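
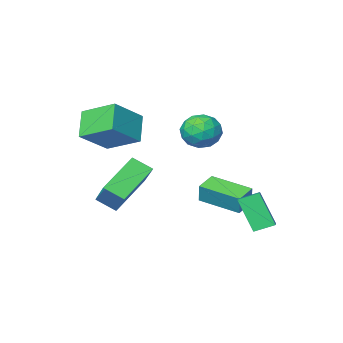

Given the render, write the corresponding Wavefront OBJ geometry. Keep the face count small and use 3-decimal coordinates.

v -0.139 -2.011 -0.868
v -0.003 -1.765 0.06
v -1.071 -0.337 -1.175
v -0.935 -0.091 -0.247
v 0.735 -1.569 -1.113
v 0.871 -1.323 -0.185
v -0.197 0.105 -1.42
v -0.061 0.351 -0.492
v 2.162 -3.626 -0.431
v 2.429 -2.416 0.747
v 3.898 -2.924 -1.546
v 4.165 -1.714 -0.368
v 2.775 -4.286 0.108
v 3.042 -3.076 1.286
v 4.511 -3.584 -1.007
v 4.778 -2.374 0.171
v 3.34 -4.469 2.824
v 2.543 -3.068 3.556
v 3.929 -3.597 1.798
v 3.132 -2.197 2.53
v 4.768 -4.203 3.87
v 3.971 -2.803 4.602
v 5.357 -3.332 2.844
v 4.56 -1.931 3.576
v -0.327 1.048 -2.059
v -0.088 0.185 -0.544
v -1.125 1.431 -1.715
v -0.887 0.567 -0.2
v 0.287 1.953 -1.64
v 0.525 1.089 -0.125
v -0.512 2.335 -1.296
v -0.273 1.472 0.219
v -0.475 -1.838 2.431
v 0.19 -2.051 3.085
v -0.15 -3.149 1.675
v 0.515 -3.362 2.329
v -0.412 -3.379 2.566
v -0.613 -2.569 3.033
v 0.653 -2.631 1.727
v 0.452 -1.821 2.194
v 0.887 -2.541 2.65
v 0.229 -3.003 3.169
v -0.189 -2.197 1.591
v -0.847 -2.659 2.11
v -0.171 -1.829 2.825
v 0.211 -3.371 1.935
v -0.334 -3.381 2.074
v 0.057 -3.506 2.459
v -0.643 -2.134 2.794
v -0.252 -2.259 3.179
v -0.606 -3.04 2.873
v 0.292 -2.941 1.581
v 0.683 -3.066 1.966
v -0.017 -1.694 2.301
v 0.374 -1.819 2.686
v 0.646 -2.16 1.887
v 0.63 -2.243 2.953
v 0.82 -3.013 2.509
v 0.902 -2.584 2.155
v 0.784 -2.108 2.43
v 0.243 -2.514 3.258
v 0.434 -3.285 2.813
v -0.111 -3.295 2.953
v -0.229 -2.819 3.227
v 0.652 -2.803 3.002
v -0.394 -1.915 1.947
v -0.203 -2.686 1.502
v 0.269 -2.381 1.533
v 0.151 -1.905 1.807
v -0.78 -2.187 2.251
v -0.59 -2.957 1.807
v -0.744 -3.092 2.33
v -0.862 -2.616 2.605
v -0.612 -2.397 1.758
f 2 4 1
f 5 2 1
f 1 4 3
f 3 5 1
f 2 8 4
f 6 2 5
f 6 8 2
f 4 8 3
f 7 5 3
f 3 8 7
f 7 6 5
f 8 6 7
f 10 12 9
f 13 10 9
f 9 12 11
f 11 13 9
f 10 16 12
f 14 10 13
f 14 16 10
f 12 16 11
f 15 13 11
f 11 16 15
f 15 14 13
f 16 14 15
f 18 20 17
f 21 18 17
f 17 20 19
f 19 21 17
f 18 24 20
f 22 18 21
f 22 24 18
f 20 24 19
f 23 21 19
f 19 24 23
f 23 22 21
f 24 22 23
f 26 28 25
f 29 26 25
f 25 28 27
f 27 29 25
f 26 32 28
f 30 26 29
f 30 32 26
f 28 32 27
f 31 29 27
f 27 32 31
f 31 30 29
f 32 30 31
f 33 70 49
f 70 44 73
f 49 73 38
f 70 73 49
f 33 49 45
f 49 38 50
f 45 50 34
f 49 50 45
f 33 45 54
f 45 34 55
f 54 55 40
f 45 55 54
f 33 54 66
f 54 40 69
f 66 69 43
f 54 69 66
f 33 66 70
f 66 43 74
f 70 74 44
f 66 74 70
f 34 50 61
f 50 38 64
f 61 64 42
f 50 64 61
f 38 73 51
f 73 44 72
f 51 72 37
f 73 72 51
f 44 74 71
f 74 43 67
f 71 67 35
f 74 67 71
f 43 69 68
f 69 40 56
f 68 56 39
f 69 56 68
f 40 55 60
f 55 34 57
f 60 57 41
f 55 57 60
f 36 62 48
f 62 42 63
f 48 63 37
f 62 63 48
f 36 48 46
f 48 37 47
f 46 47 35
f 48 47 46
f 36 46 53
f 46 35 52
f 53 52 39
f 46 52 53
f 36 53 58
f 53 39 59
f 58 59 41
f 53 59 58
f 36 58 62
f 58 41 65
f 62 65 42
f 58 65 62
f 37 63 51
f 63 42 64
f 51 64 38
f 63 64 51
f 35 47 71
f 47 37 72
f 71 72 44
f 47 72 71
f 39 52 68
f 52 35 67
f 68 67 43
f 52 67 68
f 41 59 60
f 59 39 56
f 60 56 40
f 59 56 60
f 42 65 61
f 65 41 57
f 61 57 34
f 65 57 61



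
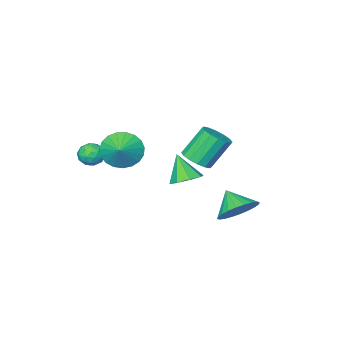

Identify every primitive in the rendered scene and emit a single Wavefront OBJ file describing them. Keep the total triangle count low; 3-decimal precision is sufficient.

v 0.857 -0.716 -0.397
v 1.615 -0.921 -1.063
v 1.483 -0.004 0.097
v 1.408 -0.602 -1.26
v 1.105 -0.303 -1.307
v 0.76 -0.075 -1.198
v 0.431 0.042 -0.949
v 0.175 0.028 -0.606
v 0.038 -0.115 -0.226
v 0.042 -0.362 0.124
v 0.187 -0.67 0.384
v 0.448 -0.986 0.509
v 0.779 -1.255 0.477
v 1.124 -1.431 0.294
v 1.423 -1.484 -0.008
v 1.623 -1.404 -0.378
v 1.691 -1.205 -0.751
v 1.07 -2.925 -1.464
v 1.414 -3.162 -2.032
v 0.166 -3.558 -1.748
v 0.51 -3.795 -2.316
v 0.718 -3.989 -1.672
v 1.277 -3.598 -1.496
v 0.303 -3.122 -2.284
v 0.862 -2.731 -2.108
v 0.94 -3.283 -2.538
v 1.196 -3.819 -2.16
v 0.384 -2.901 -1.62
v 0.64 -3.437 -1.242
v 1.322 -2.988 -1.723
v 0.258 -3.732 -2.057
v 0.381 -3.846 -1.679
v 0.583 -3.985 -2.012
v 1.241 -3.245 -1.408
v 1.443 -3.384 -1.742
v 1.034 -3.87 -1.53
v 0.137 -3.336 -2.038
v 0.339 -3.475 -2.372
v 0.997 -2.735 -1.768
v 1.199 -2.874 -2.101
v 0.546 -2.85 -2.25
v 1.245 -3.198 -2.354
v 0.713 -3.57 -2.522
v 0.592 -3.175 -2.503
v 0.921 -2.945 -2.399
v 1.396 -3.513 -2.132
v 0.864 -3.885 -2.299
v 0.986 -4 -1.921
v 1.315 -3.77 -1.817
v 1.117 -3.585 -2.43
v 0.716 -2.835 -1.481
v 0.184 -3.207 -1.648
v 0.265 -2.95 -1.963
v 0.594 -2.72 -1.859
v 0.867 -3.15 -1.258
v 0.335 -3.522 -1.426
v 0.659 -3.775 -1.381
v 0.988 -3.545 -1.277
v 0.463 -3.135 -1.35
v -3.494 -0.938 -2.569
v -2.804 -1.013 -2.096
v -3.795 -0.717 -0.599
v -4.486 -0.642 -1.071
v -2.827 -0.59 -2.195
v -3.819 -0.294 -0.698
v -3.029 -0.26 -2.394
v -4.021 0.035 -0.897
v -3.356 -0.112 -2.64
v -4.347 0.183 -1.143
v -3.72 -0.186 -2.867
v -4.711 0.11 -1.369
v -4.023 -0.46 -3.013
v -5.015 -0.165 -1.516
v -4.185 -0.863 -3.041
v -5.176 -0.567 -1.544
v -4.161 -1.286 -2.942
v -5.153 -0.99 -1.445
v -3.959 -1.615 -2.743
v -4.951 -1.32 -1.246
v -3.633 -1.763 -2.497
v -4.624 -1.468 -1
v -3.269 -1.69 -2.271
v -4.26 -1.394 -0.773
v -2.965 -1.415 -2.124
v -3.957 -1.12 -0.627
v -2.93 3.017 -3.917
v -1.877 2.869 -4.038
v -2.97 2.023 -3.063
v -1.885 3.142 -3.722
v -2.052 3.395 -3.435
v -2.353 3.59 -3.221
v -2.742 3.699 -3.114
v -3.159 3.703 -3.128
v -3.541 3.603 -3.263
v -3.83 3.414 -3.497
v -3.983 3.164 -3.795
v -3.975 2.892 -4.111
v -3.807 2.639 -4.398
v -3.507 2.443 -4.612
v -3.118 2.335 -4.719
v -2.701 2.33 -4.705
v -2.318 2.43 -4.57
v -2.029 2.62 -4.336
v -1.992 0.324 -2.821
v -1.213 0.073 -2.962
v -2.008 -0.464 -1.499
v -1.237 0.618 -2.637
v -1.703 0.991 -2.42
v -2.338 0.974 -2.438
v -2.77 0.576 -2.681
v -2.746 0.031 -3.006
v -2.28 -0.342 -3.223
v -1.645 -0.325 -3.204
f 2 1 4
f 2 4 3
f 4 1 5
f 4 5 3
f 5 1 6
f 5 6 3
f 6 1 7
f 6 7 3
f 7 1 8
f 7 8 3
f 8 1 9
f 8 9 3
f 9 1 10
f 9 10 3
f 10 1 11
f 10 11 3
f 11 1 12
f 11 12 3
f 12 1 13
f 12 13 3
f 13 1 14
f 13 14 3
f 14 1 15
f 14 15 3
f 15 1 16
f 15 16 3
f 16 1 17
f 16 17 3
f 17 1 2
f 17 2 3
f 18 55 34
f 55 29 58
f 34 58 23
f 55 58 34
f 18 34 30
f 34 23 35
f 30 35 19
f 34 35 30
f 18 30 39
f 30 19 40
f 39 40 25
f 30 40 39
f 18 39 51
f 39 25 54
f 51 54 28
f 39 54 51
f 18 51 55
f 51 28 59
f 55 59 29
f 51 59 55
f 19 35 46
f 35 23 49
f 46 49 27
f 35 49 46
f 23 58 36
f 58 29 57
f 36 57 22
f 58 57 36
f 29 59 56
f 59 28 52
f 56 52 20
f 59 52 56
f 28 54 53
f 54 25 41
f 53 41 24
f 54 41 53
f 25 40 45
f 40 19 42
f 45 42 26
f 40 42 45
f 21 47 33
f 47 27 48
f 33 48 22
f 47 48 33
f 21 33 31
f 33 22 32
f 31 32 20
f 33 32 31
f 21 31 38
f 31 20 37
f 38 37 24
f 31 37 38
f 21 38 43
f 38 24 44
f 43 44 26
f 38 44 43
f 21 43 47
f 43 26 50
f 47 50 27
f 43 50 47
f 22 48 36
f 48 27 49
f 36 49 23
f 48 49 36
f 20 32 56
f 32 22 57
f 56 57 29
f 32 57 56
f 24 37 53
f 37 20 52
f 53 52 28
f 37 52 53
f 26 44 45
f 44 24 41
f 45 41 25
f 44 41 45
f 27 50 46
f 50 26 42
f 46 42 19
f 50 42 46
f 61 60 64
f 61 64 62
f 62 64 65
f 62 65 63
f 64 60 66
f 64 66 65
f 65 66 67
f 65 67 63
f 66 60 68
f 66 68 67
f 67 68 69
f 67 69 63
f 68 60 70
f 68 70 69
f 69 70 71
f 69 71 63
f 70 60 72
f 70 72 71
f 71 72 73
f 71 73 63
f 72 60 74
f 72 74 73
f 73 74 75
f 73 75 63
f 74 60 76
f 74 76 75
f 75 76 77
f 75 77 63
f 76 60 78
f 76 78 77
f 77 78 79
f 77 79 63
f 78 60 80
f 78 80 79
f 79 80 81
f 79 81 63
f 80 60 82
f 80 82 81
f 81 82 83
f 81 83 63
f 82 60 84
f 82 84 83
f 83 84 85
f 83 85 63
f 84 60 61
f 84 61 85
f 85 61 62
f 85 62 63
f 87 86 89
f 87 89 88
f 89 86 90
f 89 90 88
f 90 86 91
f 90 91 88
f 91 86 92
f 91 92 88
f 92 86 93
f 92 93 88
f 93 86 94
f 93 94 88
f 94 86 95
f 94 95 88
f 95 86 96
f 95 96 88
f 96 86 97
f 96 97 88
f 97 86 98
f 97 98 88
f 98 86 99
f 98 99 88
f 99 86 100
f 99 100 88
f 100 86 101
f 100 101 88
f 101 86 102
f 101 102 88
f 102 86 103
f 102 103 88
f 103 86 87
f 103 87 88
f 105 104 107
f 105 107 106
f 107 104 108
f 107 108 106
f 108 104 109
f 108 109 106
f 109 104 110
f 109 110 106
f 110 104 111
f 110 111 106
f 111 104 112
f 111 112 106
f 112 104 113
f 112 113 106
f 113 104 105
f 113 105 106



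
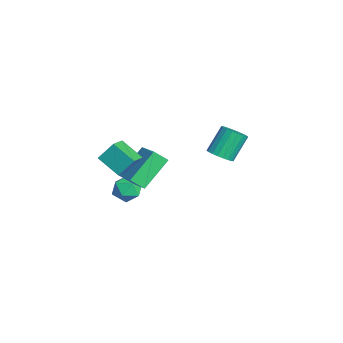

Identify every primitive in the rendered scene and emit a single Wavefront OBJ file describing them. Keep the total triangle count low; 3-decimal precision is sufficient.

v 0.477 -1.198 2.838
v 1.917 -0.831 3.483
v 0.567 -0.549 2.267
v 2.007 -0.181 2.911
v 1.333 -2.399 1.609
v 2.773 -2.031 2.253
v 1.423 -1.749 1.037
v 2.863 -1.382 1.682
v 1.977 -2.992 3.547
v 2.001 -2.281 4.438
v 2.776 -2.162 2.863
v 2.8 -1.451 3.754
v 2.78 -3.469 3.906
v 2.804 -2.758 4.797
v 3.579 -2.639 3.222
v 3.603 -1.928 4.113
v -2.381 -1.358 -1.767
v -2.069 -1.89 -2.355
v -3.551 -1.25 -2.485
v -3.239 -1.782 -3.073
v -3.433 -2.072 -2.297
v -2.71 -2.139 -1.852
v -2.91 -1.001 -2.988
v -2.187 -1.068 -2.543
v -2.396 -1.669 -3.109
v -2.719 -2.331 -2.682
v -2.901 -0.809 -2.158
v -3.224 -1.471 -1.731
v -2.688 2.994 -0.339
v -2.013 3.038 -0.063
v -2.598 3.85 1.236
v -3.272 3.806 0.959
v -2.03 3.291 -0.229
v -2.615 4.104 1.07
v -2.16 3.493 -0.415
v -2.745 4.306 0.884
v -2.382 3.609 -0.587
v -2.967 4.421 0.712
v -2.657 3.618 -0.716
v -3.241 4.431 0.583
v -2.936 3.52 -0.78
v -3.521 4.332 0.519
v -3.173 3.33 -0.768
v -3.758 4.143 0.53
v -3.326 3.082 -0.682
v -3.911 3.895 0.617
v -3.368 2.819 -0.537
v -3.953 3.632 0.762
v -3.293 2.586 -0.357
v -3.878 3.399 0.942
v -3.113 2.424 -0.175
v -3.698 3.236 1.124
v -2.86 2.36 -0.021
v -3.444 3.173 1.278
v -2.576 2.406 0.078
v -3.161 3.218 1.377
v -2.312 2.553 0.105
v -2.897 3.366 1.404
v -2.113 2.777 0.055
v -2.698 3.589 1.354
f 2 4 1
f 5 2 1
f 1 4 3
f 3 5 1
f 2 8 4
f 6 2 5
f 6 8 2
f 4 8 3
f 7 5 3
f 3 8 7
f 7 6 5
f 8 6 7
f 10 12 9
f 13 10 9
f 9 12 11
f 11 13 9
f 10 16 12
f 14 10 13
f 14 16 10
f 12 16 11
f 15 13 11
f 11 16 15
f 15 14 13
f 16 14 15
f 17 28 22
f 17 22 18
f 17 18 24
f 17 24 27
f 17 27 28
f 18 22 26
f 22 28 21
f 28 27 19
f 27 24 23
f 24 18 25
f 20 26 21
f 20 21 19
f 20 19 23
f 20 23 25
f 20 25 26
f 21 26 22
f 19 21 28
f 23 19 27
f 25 23 24
f 26 25 18
f 30 29 33
f 30 33 31
f 31 33 34
f 31 34 32
f 33 29 35
f 33 35 34
f 34 35 36
f 34 36 32
f 35 29 37
f 35 37 36
f 36 37 38
f 36 38 32
f 37 29 39
f 37 39 38
f 38 39 40
f 38 40 32
f 39 29 41
f 39 41 40
f 40 41 42
f 40 42 32
f 41 29 43
f 41 43 42
f 42 43 44
f 42 44 32
f 43 29 45
f 43 45 44
f 44 45 46
f 44 46 32
f 45 29 47
f 45 47 46
f 46 47 48
f 46 48 32
f 47 29 49
f 47 49 48
f 48 49 50
f 48 50 32
f 49 29 51
f 49 51 50
f 50 51 52
f 50 52 32
f 51 29 53
f 51 53 52
f 52 53 54
f 52 54 32
f 53 29 55
f 53 55 54
f 54 55 56
f 54 56 32
f 55 29 57
f 55 57 56
f 56 57 58
f 56 58 32
f 57 29 59
f 57 59 58
f 58 59 60
f 58 60 32
f 59 29 30
f 59 30 60
f 60 30 31
f 60 31 32



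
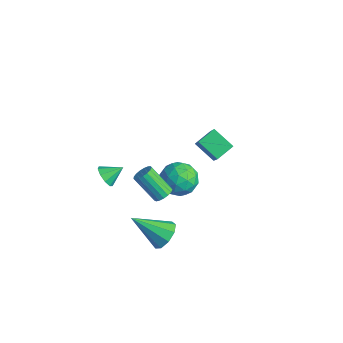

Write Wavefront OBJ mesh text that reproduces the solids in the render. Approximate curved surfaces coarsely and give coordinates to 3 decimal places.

v -3.317 -1.975 -2.197
v -2.662 -2.126 -2.349
v -2.983 -1.085 -1.643
v -2.845 -1.849 -2.684
v -3.25 -1.631 -2.791
v -3.686 -1.574 -2.62
v -3.949 -1.704 -2.25
v -3.917 -1.961 -1.856
v -3.604 -2.225 -1.621
v -3.157 -2.372 -1.655
v -2.784 -2.333 -1.943
v 1.856 -1.854 -2.631
v 2.449 -2.495 -2.744
v 0.744 -3.106 -1.349
v 2.603 -2.151 -2.274
v 2.409 -1.669 -1.972
v 1.955 -1.273 -1.978
v 1.456 -1.148 -2.29
v 1.144 -1.354 -2.762
v 1.165 -1.794 -3.172
v 1.51 -2.261 -3.33
v 2.017 -2.538 -3.161
v 3.145 -2.818 2.647
v 3.558 -2.832 2.98
v 2.567 -3.337 4.185
v 2.155 -3.322 3.853
v 3.468 -2.596 3.005
v 2.477 -3.101 4.21
v 3.304 -2.411 2.948
v 2.313 -2.916 4.153
v 3.104 -2.319 2.822
v 2.113 -2.824 4.027
v 2.913 -2.341 2.656
v 1.922 -2.846 3.861
v 2.776 -2.473 2.488
v 1.785 -2.977 3.693
v 2.723 -2.683 2.357
v 1.732 -3.188 3.562
v 2.767 -2.924 2.292
v 1.776 -3.429 3.497
v 2.898 -3.141 2.308
v 1.907 -3.646 3.514
v 3.085 -3.284 2.403
v 2.094 -3.789 3.608
v 3.286 -3.32 2.553
v 2.295 -3.825 3.758
v 3.455 -3.241 2.725
v 2.464 -3.745 3.93
v 3.553 -3.065 2.879
v 2.562 -3.569 4.084
v -2.394 2.253 -3.078
v -1.521 2.219 -2.421
v -1.879 0.741 -3.839
v -1.006 0.707 -3.182
v -2.007 0.554 -2.769
v -2.325 1.489 -2.299
v -1.075 1.471 -3.961
v -1.393 2.406 -3.491
v -0.705 1.737 -2.966
v -1.282 1.17 -2.23
v -2.118 1.79 -4.03
v -2.695 1.223 -3.294
v -2.003 2.369 -2.683
v -1.397 0.591 -3.577
v -1.986 0.501 -3.335
v -1.472 0.482 -2.948
v -2.476 1.939 -2.611
v -1.962 1.92 -2.225
v -2.248 0.941 -2.429
v -1.438 1.04 -4.035
v -0.924 1.021 -3.649
v -1.928 2.478 -3.312
v -1.414 2.459 -2.925
v -1.152 2.019 -3.831
v -1.01 2.065 -2.617
v -0.707 1.177 -3.064
v -0.748 1.626 -3.522
v -0.935 2.175 -3.246
v -1.349 1.732 -2.184
v -1.046 0.843 -2.631
v -1.634 0.753 -2.389
v -1.822 1.303 -2.112
v -0.87 1.448 -2.505
v -2.354 2.117 -3.629
v -2.051 1.228 -4.076
v -1.578 1.657 -4.148
v -1.766 2.207 -3.871
v -2.693 1.783 -3.196
v -2.39 0.895 -3.643
v -2.465 0.785 -3.014
v -2.652 1.334 -2.738
v -2.53 1.512 -3.755
v -2.339 2.943 -1.478
v -1.084 2.256 0.18
v -2.382 3.956 -1.025
v -1.127 3.269 0.633
v -1.193 3.311 -2.193
v 0.062 2.624 -0.535
v -1.236 4.324 -1.74
v 0.019 3.637 -0.082
f 2 1 4
f 2 4 3
f 4 1 5
f 4 5 3
f 5 1 6
f 5 6 3
f 6 1 7
f 6 7 3
f 7 1 8
f 7 8 3
f 8 1 9
f 8 9 3
f 9 1 10
f 9 10 3
f 10 1 11
f 10 11 3
f 11 1 2
f 11 2 3
f 13 12 15
f 13 15 14
f 15 12 16
f 15 16 14
f 16 12 17
f 16 17 14
f 17 12 18
f 17 18 14
f 18 12 19
f 18 19 14
f 19 12 20
f 19 20 14
f 20 12 21
f 20 21 14
f 21 12 22
f 21 22 14
f 22 12 13
f 22 13 14
f 24 23 27
f 24 27 25
f 25 27 28
f 25 28 26
f 27 23 29
f 27 29 28
f 28 29 30
f 28 30 26
f 29 23 31
f 29 31 30
f 30 31 32
f 30 32 26
f 31 23 33
f 31 33 32
f 32 33 34
f 32 34 26
f 33 23 35
f 33 35 34
f 34 35 36
f 34 36 26
f 35 23 37
f 35 37 36
f 36 37 38
f 36 38 26
f 37 23 39
f 37 39 38
f 38 39 40
f 38 40 26
f 39 23 41
f 39 41 40
f 40 41 42
f 40 42 26
f 41 23 43
f 41 43 42
f 42 43 44
f 42 44 26
f 43 23 45
f 43 45 44
f 44 45 46
f 44 46 26
f 45 23 47
f 45 47 46
f 46 47 48
f 46 48 26
f 47 23 49
f 47 49 48
f 48 49 50
f 48 50 26
f 49 23 24
f 49 24 50
f 50 24 25
f 50 25 26
f 51 88 67
f 88 62 91
f 67 91 56
f 88 91 67
f 51 67 63
f 67 56 68
f 63 68 52
f 67 68 63
f 51 63 72
f 63 52 73
f 72 73 58
f 63 73 72
f 51 72 84
f 72 58 87
f 84 87 61
f 72 87 84
f 51 84 88
f 84 61 92
f 88 92 62
f 84 92 88
f 52 68 79
f 68 56 82
f 79 82 60
f 68 82 79
f 56 91 69
f 91 62 90
f 69 90 55
f 91 90 69
f 62 92 89
f 92 61 85
f 89 85 53
f 92 85 89
f 61 87 86
f 87 58 74
f 86 74 57
f 87 74 86
f 58 73 78
f 73 52 75
f 78 75 59
f 73 75 78
f 54 80 66
f 80 60 81
f 66 81 55
f 80 81 66
f 54 66 64
f 66 55 65
f 64 65 53
f 66 65 64
f 54 64 71
f 64 53 70
f 71 70 57
f 64 70 71
f 54 71 76
f 71 57 77
f 76 77 59
f 71 77 76
f 54 76 80
f 76 59 83
f 80 83 60
f 76 83 80
f 55 81 69
f 81 60 82
f 69 82 56
f 81 82 69
f 53 65 89
f 65 55 90
f 89 90 62
f 65 90 89
f 57 70 86
f 70 53 85
f 86 85 61
f 70 85 86
f 59 77 78
f 77 57 74
f 78 74 58
f 77 74 78
f 60 83 79
f 83 59 75
f 79 75 52
f 83 75 79
f 94 96 93
f 97 94 93
f 93 96 95
f 95 97 93
f 94 100 96
f 98 94 97
f 98 100 94
f 96 100 95
f 99 97 95
f 95 100 99
f 99 98 97
f 100 98 99



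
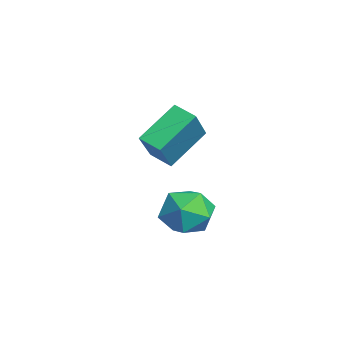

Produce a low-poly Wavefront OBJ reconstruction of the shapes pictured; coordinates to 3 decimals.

v 0.737 -1.176 -0.556
v 1.291 -1.094 0.309
v -0.191 -2.366 0.151
v 0.363 -2.284 1.016
v -0.265 -1.518 0.732
v 0.309 -0.782 0.294
v 0.791 -2.678 0.166
v 1.365 -1.942 -0.272
v 1.324 -2.022 0.755
v 0.672 -1.305 1.105
v 0.428 -2.155 -0.645
v -0.224 -1.438 -0.295
v -0.598 -2.753 2.308
v 0.514 -3.23 3.573
v -1.313 -1.549 3.39
v -0.202 -2.025 4.655
v -0.018 -2.155 2.025
v 1.093 -2.631 3.29
v -0.734 -0.95 3.107
v 0.378 -1.427 4.372
f 1 12 6
f 1 6 2
f 1 2 8
f 1 8 11
f 1 11 12
f 2 6 10
f 6 12 5
f 12 11 3
f 11 8 7
f 8 2 9
f 4 10 5
f 4 5 3
f 4 3 7
f 4 7 9
f 4 9 10
f 5 10 6
f 3 5 12
f 7 3 11
f 9 7 8
f 10 9 2
f 14 16 13
f 17 14 13
f 13 16 15
f 15 17 13
f 14 20 16
f 18 14 17
f 18 20 14
f 16 20 15
f 19 17 15
f 15 20 19
f 19 18 17
f 20 18 19



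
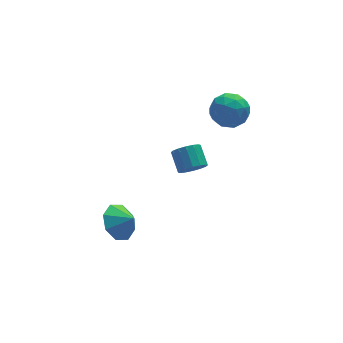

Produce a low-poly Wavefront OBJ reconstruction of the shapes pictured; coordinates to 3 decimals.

v 1.409 2.391 1.711
v 2.066 2.966 2.298
v 2.534 1.114 1.702
v 3.191 1.689 2.289
v 2.294 1.329 2.703
v 1.599 2.118 2.708
v 3.001 1.962 1.292
v 2.306 2.751 1.297
v 3.05 2.701 2.038
v 2.612 2.309 2.911
v 1.988 1.771 1.089
v 1.55 1.379 1.962
v 1.639 2.79 2.005
v 2.961 1.29 1.995
v 2.434 1.078 2.238
v 2.82 1.416 2.583
v 1.364 2.292 2.246
v 1.75 2.63 2.591
v 1.884 1.668 2.83
v 2.85 1.45 1.409
v 3.236 1.788 1.754
v 1.78 2.664 1.417
v 2.166 3.002 1.762
v 2.716 2.412 1.17
v 2.603 2.972 2.198
v 3.264 2.222 2.193
v 3.153 2.382 1.606
v 2.744 2.846 1.609
v 2.346 2.742 2.71
v 3.007 1.992 2.705
v 2.48 1.78 2.949
v 2.071 2.244 2.952
v 2.924 2.587 2.558
v 1.593 2.088 1.295
v 2.254 1.338 1.29
v 2.529 1.836 1.048
v 2.12 2.3 1.051
v 1.336 1.858 1.807
v 1.997 1.108 1.802
v 1.856 1.234 2.391
v 1.447 1.698 2.394
v 1.676 1.493 1.442
v -3.574 1.362 -4.271
v -2.702 1.929 -4.563
v -2.986 0.798 -3.609
v -3.1 2.267 -3.922
v -3.776 2.075 -3.486
v -4.333 1.465 -3.51
v -4.446 0.794 -3.98
v -4.048 0.456 -4.621
v -3.372 0.648 -5.057
v -2.815 1.259 -5.033
v -0.121 0.528 -0.385
v 0.416 0.249 0.022
v 0.419 1.233 0.692
v -0.119 1.512 0.285
v 0.591 0.437 -0.255
v 0.594 1.421 0.415
v 0.575 0.65 -0.567
v 0.578 1.633 0.103
v 0.372 0.83 -0.83
v 0.375 1.813 -0.16
v 0.037 0.929 -0.974
v 0.04 1.913 -0.304
v -0.34 0.921 -0.96
v -0.337 1.904 -0.29
v -0.659 0.807 -0.792
v -0.656 1.791 -0.122
v -0.834 0.619 -0.515
v -0.831 1.603 0.155
v -0.818 0.407 -0.203
v -0.815 1.39 0.467
v -0.615 0.227 0.06
v -0.612 1.21 0.73
v -0.28 0.127 0.204
v -0.277 1.111 0.874
v 0.097 0.136 0.19
v 0.1 1.119 0.86
f 1 38 17
f 38 12 41
f 17 41 6
f 38 41 17
f 1 17 13
f 17 6 18
f 13 18 2
f 17 18 13
f 1 13 22
f 13 2 23
f 22 23 8
f 13 23 22
f 1 22 34
f 22 8 37
f 34 37 11
f 22 37 34
f 1 34 38
f 34 11 42
f 38 42 12
f 34 42 38
f 2 18 29
f 18 6 32
f 29 32 10
f 18 32 29
f 6 41 19
f 41 12 40
f 19 40 5
f 41 40 19
f 12 42 39
f 42 11 35
f 39 35 3
f 42 35 39
f 11 37 36
f 37 8 24
f 36 24 7
f 37 24 36
f 8 23 28
f 23 2 25
f 28 25 9
f 23 25 28
f 4 30 16
f 30 10 31
f 16 31 5
f 30 31 16
f 4 16 14
f 16 5 15
f 14 15 3
f 16 15 14
f 4 14 21
f 14 3 20
f 21 20 7
f 14 20 21
f 4 21 26
f 21 7 27
f 26 27 9
f 21 27 26
f 4 26 30
f 26 9 33
f 30 33 10
f 26 33 30
f 5 31 19
f 31 10 32
f 19 32 6
f 31 32 19
f 3 15 39
f 15 5 40
f 39 40 12
f 15 40 39
f 7 20 36
f 20 3 35
f 36 35 11
f 20 35 36
f 9 27 28
f 27 7 24
f 28 24 8
f 27 24 28
f 10 33 29
f 33 9 25
f 29 25 2
f 33 25 29
f 44 43 46
f 44 46 45
f 46 43 47
f 46 47 45
f 47 43 48
f 47 48 45
f 48 43 49
f 48 49 45
f 49 43 50
f 49 50 45
f 50 43 51
f 50 51 45
f 51 43 52
f 51 52 45
f 52 43 44
f 52 44 45
f 54 53 57
f 54 57 55
f 55 57 58
f 55 58 56
f 57 53 59
f 57 59 58
f 58 59 60
f 58 60 56
f 59 53 61
f 59 61 60
f 60 61 62
f 60 62 56
f 61 53 63
f 61 63 62
f 62 63 64
f 62 64 56
f 63 53 65
f 63 65 64
f 64 65 66
f 64 66 56
f 65 53 67
f 65 67 66
f 66 67 68
f 66 68 56
f 67 53 69
f 67 69 68
f 68 69 70
f 68 70 56
f 69 53 71
f 69 71 70
f 70 71 72
f 70 72 56
f 71 53 73
f 71 73 72
f 72 73 74
f 72 74 56
f 73 53 75
f 73 75 74
f 74 75 76
f 74 76 56
f 75 53 77
f 75 77 76
f 76 77 78
f 76 78 56
f 77 53 54
f 77 54 78
f 78 54 55
f 78 55 56



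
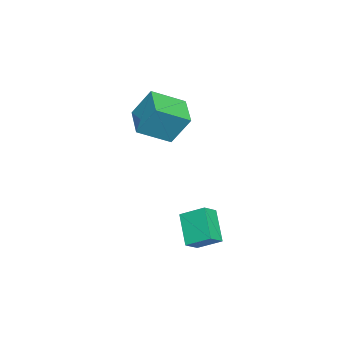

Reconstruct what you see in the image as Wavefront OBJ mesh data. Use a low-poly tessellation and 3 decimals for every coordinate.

v 2.12 1.857 -3.266
v 0.895 1.186 -1.89
v 2.22 3.129 -2.556
v 0.995 2.458 -1.181
v 2.905 1.502 -2.739
v 1.68 0.831 -1.364
v 3.005 2.774 -2.03
v 1.78 2.103 -0.654
v -5.246 -1.984 1.484
v -5.216 -0.935 3.152
v -3.51 -1.175 0.944
v -3.48 -0.126 2.612
v -4.24 -3.514 2.428
v -4.21 -2.465 4.096
v -2.504 -2.705 1.888
v -2.474 -1.656 3.556
f 2 4 1
f 5 2 1
f 1 4 3
f 3 5 1
f 2 8 4
f 6 2 5
f 6 8 2
f 4 8 3
f 7 5 3
f 3 8 7
f 7 6 5
f 8 6 7
f 10 12 9
f 13 10 9
f 9 12 11
f 11 13 9
f 10 16 12
f 14 10 13
f 14 16 10
f 12 16 11
f 15 13 11
f 11 16 15
f 15 14 13
f 16 14 15



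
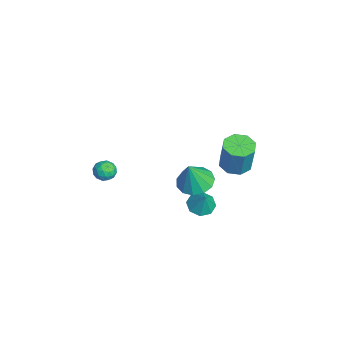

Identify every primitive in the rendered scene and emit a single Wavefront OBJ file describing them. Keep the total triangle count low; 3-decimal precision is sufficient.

v 3.32 0.531 1.267
v 4.244 0.865 1.083
v 3.78 0.129 2.853
v 3.953 1.305 1.279
v 3.461 1.5 1.472
v 2.923 1.387 1.599
v 2.512 1.003 1.621
v 2.357 0.468 1.531
v 2.508 -0.046 1.356
v 2.916 -0.377 1.154
v 3.453 -0.42 0.987
v 3.947 -0.16 0.909
v 4.242 0.318 0.945
v 0.011 2.963 -0.347
v 0.486 3.708 -0.515
v 0.925 3.842 1.319
v 0.449 3.097 1.487
v -0.173 3.844 -0.367
v 0.266 3.978 1.466
v -0.724 3.463 -0.208
v -0.286 3.597 1.626
v -0.845 2.79 -0.129
v -0.407 2.924 1.704
v -0.465 2.218 -0.179
v -0.026 2.352 1.655
v 0.194 2.082 -0.326
v 0.633 2.216 1.507
v 0.746 2.463 -0.486
v 1.184 2.597 1.348
v 0.867 3.136 -0.564
v 1.305 3.27 1.269
v 2.486 -3.59 1.644
v 3.136 -3.556 1.691
v 2.484 -4.424 2.289
v 3.134 -4.39 2.336
v 2.763 -3.927 2.605
v 2.764 -3.411 2.206
v 2.856 -4.569 1.774
v 2.857 -4.053 1.375
v 3.364 -4.161 1.771
v 3.307 -3.764 2.284
v 2.313 -4.216 1.696
v 2.256 -3.819 2.209
v 2.811 -3.499 1.611
v 2.809 -4.481 2.369
v 2.591 -4.208 2.527
v 2.973 -4.188 2.555
v 2.593 -3.414 1.914
v 2.974 -3.394 1.941
v 2.755 -3.612 2.479
v 2.646 -4.586 2.039
v 3.027 -4.566 2.066
v 2.647 -3.792 1.425
v 3.029 -3.772 1.453
v 2.865 -4.368 1.501
v 3.327 -3.835 1.685
v 3.326 -4.325 2.064
v 3.163 -4.431 1.734
v 3.163 -4.128 1.5
v 3.293 -3.601 1.987
v 3.292 -4.092 2.366
v 3.074 -3.82 2.524
v 3.075 -3.516 2.29
v 3.428 -3.957 2.034
v 2.328 -3.888 1.614
v 2.327 -4.379 1.993
v 2.545 -4.464 1.69
v 2.546 -4.16 1.456
v 2.294 -3.655 1.916
v 2.293 -4.145 2.295
v 2.457 -3.852 2.48
v 2.457 -3.549 2.246
v 2.192 -4.023 1.946
v 3.651 0.799 -0.325
v 4.171 1.245 -0.678
v 4.229 0.941 0.705
v 3.716 1.554 -0.465
v 3.223 1.421 -0.171
v 2.981 0.923 0.033
v 3.132 0.354 0.027
v 3.586 0.045 -0.186
v 4.079 0.178 -0.48
v 4.321 0.676 -0.684
f 2 1 4
f 2 4 3
f 4 1 5
f 4 5 3
f 5 1 6
f 5 6 3
f 6 1 7
f 6 7 3
f 7 1 8
f 7 8 3
f 8 1 9
f 8 9 3
f 9 1 10
f 9 10 3
f 10 1 11
f 10 11 3
f 11 1 12
f 11 12 3
f 12 1 13
f 12 13 3
f 13 1 2
f 13 2 3
f 15 14 18
f 15 18 16
f 16 18 19
f 16 19 17
f 18 14 20
f 18 20 19
f 19 20 21
f 19 21 17
f 20 14 22
f 20 22 21
f 21 22 23
f 21 23 17
f 22 14 24
f 22 24 23
f 23 24 25
f 23 25 17
f 24 14 26
f 24 26 25
f 25 26 27
f 25 27 17
f 26 14 28
f 26 28 27
f 27 28 29
f 27 29 17
f 28 14 30
f 28 30 29
f 29 30 31
f 29 31 17
f 30 14 15
f 30 15 31
f 31 15 16
f 31 16 17
f 32 69 48
f 69 43 72
f 48 72 37
f 69 72 48
f 32 48 44
f 48 37 49
f 44 49 33
f 48 49 44
f 32 44 53
f 44 33 54
f 53 54 39
f 44 54 53
f 32 53 65
f 53 39 68
f 65 68 42
f 53 68 65
f 32 65 69
f 65 42 73
f 69 73 43
f 65 73 69
f 33 49 60
f 49 37 63
f 60 63 41
f 49 63 60
f 37 72 50
f 72 43 71
f 50 71 36
f 72 71 50
f 43 73 70
f 73 42 66
f 70 66 34
f 73 66 70
f 42 68 67
f 68 39 55
f 67 55 38
f 68 55 67
f 39 54 59
f 54 33 56
f 59 56 40
f 54 56 59
f 35 61 47
f 61 41 62
f 47 62 36
f 61 62 47
f 35 47 45
f 47 36 46
f 45 46 34
f 47 46 45
f 35 45 52
f 45 34 51
f 52 51 38
f 45 51 52
f 35 52 57
f 52 38 58
f 57 58 40
f 52 58 57
f 35 57 61
f 57 40 64
f 61 64 41
f 57 64 61
f 36 62 50
f 62 41 63
f 50 63 37
f 62 63 50
f 34 46 70
f 46 36 71
f 70 71 43
f 46 71 70
f 38 51 67
f 51 34 66
f 67 66 42
f 51 66 67
f 40 58 59
f 58 38 55
f 59 55 39
f 58 55 59
f 41 64 60
f 64 40 56
f 60 56 33
f 64 56 60
f 75 74 77
f 75 77 76
f 77 74 78
f 77 78 76
f 78 74 79
f 78 79 76
f 79 74 80
f 79 80 76
f 80 74 81
f 80 81 76
f 81 74 82
f 81 82 76
f 82 74 83
f 82 83 76
f 83 74 75
f 83 75 76



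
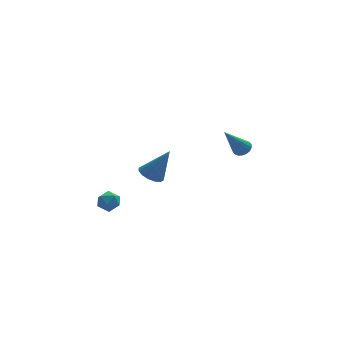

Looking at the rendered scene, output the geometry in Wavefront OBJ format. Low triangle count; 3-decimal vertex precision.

v -1.679 1.577 3.12
v -1.329 0.971 2.881
v -0.741 1.463 4.78
v -1.106 1.263 2.774
v -1.036 1.639 2.76
v -1.139 1.999 2.843
v -1.386 2.246 3
v -1.712 2.313 3.189
v -2.03 2.183 3.36
v -2.253 1.891 3.467
v -2.323 1.515 3.48
v -2.22 1.155 3.397
v -1.973 0.908 3.24
v -1.647 0.841 3.051
v -4.082 2.039 0.654
v -3.658 2.413 1.058
v -4.022 1.187 1.382
v -3.598 1.561 1.786
v -4.265 1.741 1.721
v -4.303 2.268 1.271
v -3.377 1.332 1.169
v -3.415 1.859 0.719
v -3.223 1.976 1.376
v -3.772 2.229 1.717
v -3.908 1.371 0.723
v -4.457 1.624 1.064
v 3.701 4.103 2.797
v 3.995 4.463 3.11
v 2.579 3.517 4.523
v 3.802 4.601 3.032
v 3.59 4.641 2.908
v 3.4 4.574 2.761
v 3.269 4.414 2.622
v 3.224 4.192 2.517
v 3.273 3.953 2.468
v 3.407 3.743 2.484
v 3.599 3.605 2.562
v 3.811 3.565 2.686
v 4.002 3.632 2.833
v 4.132 3.792 2.972
v 4.178 4.014 3.077
v 4.128 4.253 3.126
f 2 1 4
f 2 4 3
f 4 1 5
f 4 5 3
f 5 1 6
f 5 6 3
f 6 1 7
f 6 7 3
f 7 1 8
f 7 8 3
f 8 1 9
f 8 9 3
f 9 1 10
f 9 10 3
f 10 1 11
f 10 11 3
f 11 1 12
f 11 12 3
f 12 1 13
f 12 13 3
f 13 1 14
f 13 14 3
f 14 1 2
f 14 2 3
f 15 26 20
f 15 20 16
f 15 16 22
f 15 22 25
f 15 25 26
f 16 20 24
f 20 26 19
f 26 25 17
f 25 22 21
f 22 16 23
f 18 24 19
f 18 19 17
f 18 17 21
f 18 21 23
f 18 23 24
f 19 24 20
f 17 19 26
f 21 17 25
f 23 21 22
f 24 23 16
f 28 27 30
f 28 30 29
f 30 27 31
f 30 31 29
f 31 27 32
f 31 32 29
f 32 27 33
f 32 33 29
f 33 27 34
f 33 34 29
f 34 27 35
f 34 35 29
f 35 27 36
f 35 36 29
f 36 27 37
f 36 37 29
f 37 27 38
f 37 38 29
f 38 27 39
f 38 39 29
f 39 27 40
f 39 40 29
f 40 27 41
f 40 41 29
f 41 27 42
f 41 42 29
f 42 27 28
f 42 28 29



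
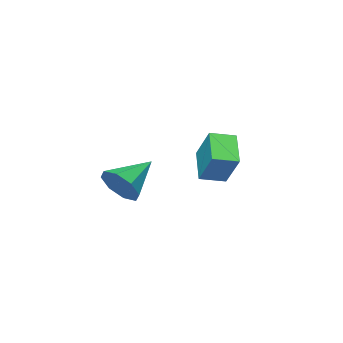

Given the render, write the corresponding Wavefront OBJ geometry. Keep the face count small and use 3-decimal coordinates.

v 4.151 -0.731 2.961
v 4.619 -1.219 3.802
v 2.329 -0.789 3.939
v 4.629 -0.395 3.869
v 4.359 0.232 3.404
v 3.967 0.295 2.679
v 3.684 -0.242 2.119
v 3.674 -1.066 2.052
v 3.944 -1.693 2.517
v 4.336 -1.757 3.242
v -1.535 -2.175 3.181
v -1.218 -0.993 4.775
v -2.603 -1.555 2.933
v -2.287 -0.373 4.528
v -0.613 -1.007 2.132
v -0.297 0.175 3.727
v -1.682 -0.387 1.885
v -1.365 0.795 3.479
f 2 1 4
f 2 4 3
f 4 1 5
f 4 5 3
f 5 1 6
f 5 6 3
f 6 1 7
f 6 7 3
f 7 1 8
f 7 8 3
f 8 1 9
f 8 9 3
f 9 1 10
f 9 10 3
f 10 1 2
f 10 2 3
f 12 14 11
f 15 12 11
f 11 14 13
f 13 15 11
f 12 18 14
f 16 12 15
f 16 18 12
f 14 18 13
f 17 15 13
f 13 18 17
f 17 16 15
f 18 16 17



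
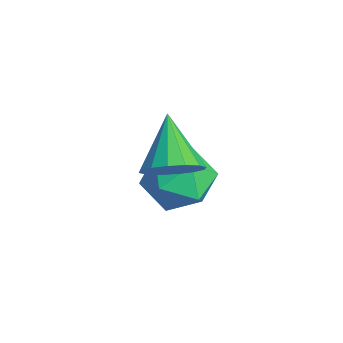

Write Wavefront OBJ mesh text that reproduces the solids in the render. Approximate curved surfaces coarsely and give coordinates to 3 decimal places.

v -3.573 0.452 -2.059
v -2.998 0.175 -1.389
v -4.722 -0.175 -1.331
v -4.147 -0.452 -0.661
v -4.333 0.448 -0.768
v -3.623 0.835 -1.218
v -4.097 -0.835 -1.502
v -3.387 -0.448 -1.952
v -3.322 -0.621 -1.045
v -3.467 0.172 -0.592
v -4.253 -0.172 -2.128
v -4.398 0.621 -1.675
v -2.242 -0.66 0.577
v -1.852 -0.893 1.123
v -3.338 -0.42 1.463
v -1.786 -0.532 1.107
v -1.842 -0.205 0.948
v -2.006 -0 0.69
v -2.232 0.028 0.402
v -2.461 -0.128 0.161
v -2.631 -0.427 0.031
v -2.697 -0.788 0.048
v -2.641 -1.115 0.206
v -2.478 -1.32 0.464
v -2.251 -1.348 0.752
v -2.022 -1.192 0.993
f 1 12 6
f 1 6 2
f 1 2 8
f 1 8 11
f 1 11 12
f 2 6 10
f 6 12 5
f 12 11 3
f 11 8 7
f 8 2 9
f 4 10 5
f 4 5 3
f 4 3 7
f 4 7 9
f 4 9 10
f 5 10 6
f 3 5 12
f 7 3 11
f 9 7 8
f 10 9 2
f 14 13 16
f 14 16 15
f 16 13 17
f 16 17 15
f 17 13 18
f 17 18 15
f 18 13 19
f 18 19 15
f 19 13 20
f 19 20 15
f 20 13 21
f 20 21 15
f 21 13 22
f 21 22 15
f 22 13 23
f 22 23 15
f 23 13 24
f 23 24 15
f 24 13 25
f 24 25 15
f 25 13 26
f 25 26 15
f 26 13 14
f 26 14 15



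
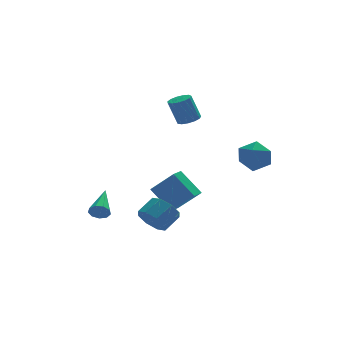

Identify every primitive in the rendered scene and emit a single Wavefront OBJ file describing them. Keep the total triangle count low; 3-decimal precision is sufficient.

v 2.928 -1.159 2.224
v 3.743 -0.497 1.85
v 3.737 -2.583 1.47
v 4.552 -1.921 1.096
v 4.453 -2.12 2.188
v 3.953 -1.239 2.654
v 3.527 -1.841 0.666
v 3.027 -0.96 1.132
v 4.113 -0.919 0.886
v 4.686 -1.091 1.827
v 2.794 -1.989 1.493
v 3.367 -2.161 2.434
v 1.653 3.666 2.665
v 2.099 4.242 2.709
v 1.593 4.51 4.3
v 1.147 3.934 4.255
v 1.738 4.385 2.571
v 1.233 4.653 4.161
v 1.351 4.299 2.462
v 0.846 4.567 4.053
v 1.059 4.013 2.418
v 0.554 4.281 4.008
v 0.956 3.616 2.452
v 0.451 3.884 4.042
v 1.074 3.235 2.554
v 0.569 3.503 4.144
v 1.375 2.991 2.691
v 0.87 3.259 4.281
v 1.765 2.961 2.819
v 1.26 3.23 4.41
v 2.119 3.155 2.899
v 1.614 3.423 4.489
v 2.325 3.511 2.904
v 1.819 3.78 4.495
v 2.317 3.916 2.834
v 1.812 4.185 4.424
v -1.385 1.388 -1.498
v -0.284 0.542 -0.073
v -0.76 1.995 -1.621
v 0.341 1.149 -0.195
v -0.541 0.251 -2.825
v 0.56 -0.595 -1.399
v 0.084 0.858 -2.947
v 1.185 0.012 -1.522
v -4.113 2.326 -3.346
v -3.686 2.331 -3.849
v -3.227 4.174 -2.574
v -4.059 2.558 -3.962
v -4.458 2.676 -3.787
v -4.696 2.63 -3.406
v -4.661 2.443 -2.997
v -4.369 2.2 -2.751
v -3.958 2.017 -2.784
v -3.619 1.978 -3.08
v -3.512 2.102 -3.501
v -2.323 -1.857 -2.318
v -1.909 -1.554 -3.176
v -0.924 -1.04 -2.521
v -1.337 -1.343 -1.662
v -2.381 -1.031 -2.878
v -1.396 -0.517 -2.223
v -2.819 -0.991 -2.251
v -1.833 -0.477 -1.596
v -2.966 -1.459 -1.663
v -1.98 -0.945 -1.008
v -2.736 -2.16 -1.459
v -1.751 -1.646 -0.804
v -2.264 -2.683 -1.757
v -1.279 -2.169 -1.102
v -1.827 -2.723 -2.384
v -0.841 -2.209 -1.729
v -1.68 -2.255 -2.972
v -0.694 -1.741 -2.317
f 1 12 6
f 1 6 2
f 1 2 8
f 1 8 11
f 1 11 12
f 2 6 10
f 6 12 5
f 12 11 3
f 11 8 7
f 8 2 9
f 4 10 5
f 4 5 3
f 4 3 7
f 4 7 9
f 4 9 10
f 5 10 6
f 3 5 12
f 7 3 11
f 9 7 8
f 10 9 2
f 14 13 17
f 14 17 15
f 15 17 18
f 15 18 16
f 17 13 19
f 17 19 18
f 18 19 20
f 18 20 16
f 19 13 21
f 19 21 20
f 20 21 22
f 20 22 16
f 21 13 23
f 21 23 22
f 22 23 24
f 22 24 16
f 23 13 25
f 23 25 24
f 24 25 26
f 24 26 16
f 25 13 27
f 25 27 26
f 26 27 28
f 26 28 16
f 27 13 29
f 27 29 28
f 28 29 30
f 28 30 16
f 29 13 31
f 29 31 30
f 30 31 32
f 30 32 16
f 31 13 33
f 31 33 32
f 32 33 34
f 32 34 16
f 33 13 35
f 33 35 34
f 34 35 36
f 34 36 16
f 35 13 14
f 35 14 36
f 36 14 15
f 36 15 16
f 38 40 37
f 41 38 37
f 37 40 39
f 39 41 37
f 38 44 40
f 42 38 41
f 42 44 38
f 40 44 39
f 43 41 39
f 39 44 43
f 43 42 41
f 44 42 43
f 46 45 48
f 46 48 47
f 48 45 49
f 48 49 47
f 49 45 50
f 49 50 47
f 50 45 51
f 50 51 47
f 51 45 52
f 51 52 47
f 52 45 53
f 52 53 47
f 53 45 54
f 53 54 47
f 54 45 55
f 54 55 47
f 55 45 46
f 55 46 47
f 57 56 60
f 57 60 58
f 58 60 61
f 58 61 59
f 60 56 62
f 60 62 61
f 61 62 63
f 61 63 59
f 62 56 64
f 62 64 63
f 63 64 65
f 63 65 59
f 64 56 66
f 64 66 65
f 65 66 67
f 65 67 59
f 66 56 68
f 66 68 67
f 67 68 69
f 67 69 59
f 68 56 70
f 68 70 69
f 69 70 71
f 69 71 59
f 70 56 72
f 70 72 71
f 71 72 73
f 71 73 59
f 72 56 57
f 72 57 73
f 73 57 58
f 73 58 59



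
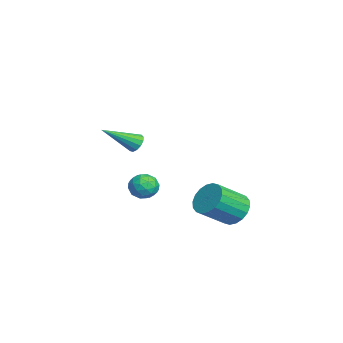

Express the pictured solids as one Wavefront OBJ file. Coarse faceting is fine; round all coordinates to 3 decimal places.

v -0.676 4.334 -3.468
v 0.156 4.855 -3.334
v 0.847 3.466 -2.238
v 0.016 2.946 -2.372
v -0.1 4.99 -3.001
v 0.592 3.601 -1.905
v -0.469 4.996 -2.761
v 0.223 3.607 -1.665
v -0.879 4.87 -2.661
v -0.187 3.482 -1.565
v -1.249 4.639 -2.721
v -0.557 3.25 -1.624
v -1.506 4.347 -2.929
v -0.814 2.958 -1.832
v -1.598 4.053 -3.243
v -0.906 2.664 -2.147
v -1.507 3.814 -3.602
v -0.816 2.425 -2.506
v -1.252 3.679 -3.935
v -0.56 2.29 -2.839
v -0.883 3.673 -4.175
v -0.191 2.284 -3.079
v -0.473 3.798 -4.275
v 0.219 2.41 -3.179
v -0.103 4.03 -4.216
v 0.589 2.641 -3.119
v 0.154 4.322 -4.008
v 0.846 2.933 -2.911
v 0.246 4.616 -3.693
v 0.938 3.227 -2.597
v -2.968 0.607 -2.416
v -2.579 0.403 -3.121
v -3.921 -0.303 -2.679
v -3.532 -0.507 -3.384
v -3.191 -0.698 -2.652
v -2.601 -0.135 -2.489
v -3.899 0.235 -3.311
v -3.309 0.798 -3.148
v -3.154 0.174 -3.674
v -2.717 -0.403 -3.267
v -3.783 0.503 -2.533
v -3.346 -0.074 -2.126
v -2.689 0.585 -2.745
v -3.811 -0.485 -3.055
v -3.61 -0.597 -2.624
v -3.381 -0.717 -3.039
v -2.703 0.268 -2.374
v -2.474 0.149 -2.788
v -2.834 -0.498 -2.512
v -4.026 -0.049 -3.012
v -3.797 -0.168 -3.426
v -3.119 0.817 -2.761
v -2.89 0.697 -3.176
v -3.666 0.598 -3.288
v -2.799 0.33 -3.485
v -3.36 -0.204 -3.64
v -3.575 0.232 -3.597
v -3.228 0.562 -3.501
v -2.542 -0.009 -3.245
v -3.102 -0.543 -3.4
v -2.902 -0.656 -2.97
v -2.555 -0.325 -2.874
v -2.88 -0.144 -3.571
v -3.398 0.643 -2.4
v -3.958 0.109 -2.555
v -3.945 0.425 -2.926
v -3.598 0.756 -2.83
v -3.14 0.304 -2.16
v -3.701 -0.23 -2.315
v -3.272 -0.462 -2.299
v -2.925 -0.132 -2.203
v -3.62 0.244 -2.229
v 3.297 -0.479 2.579
v 3.623 -0.643 2.181
v 3.783 -2.041 3.621
v 3.792 -0.468 2.364
v 3.804 -0.297 2.616
v 3.655 -0.183 2.855
v 3.392 -0.164 3.007
v 3.099 -0.244 3.023
v 2.869 -0.399 2.898
v 2.775 -0.579 2.672
v 2.846 -0.728 2.416
v 3.061 -0.797 2.212
v 3.351 -0.765 2.124
f 2 1 5
f 2 5 3
f 3 5 6
f 3 6 4
f 5 1 7
f 5 7 6
f 6 7 8
f 6 8 4
f 7 1 9
f 7 9 8
f 8 9 10
f 8 10 4
f 9 1 11
f 9 11 10
f 10 11 12
f 10 12 4
f 11 1 13
f 11 13 12
f 12 13 14
f 12 14 4
f 13 1 15
f 13 15 14
f 14 15 16
f 14 16 4
f 15 1 17
f 15 17 16
f 16 17 18
f 16 18 4
f 17 1 19
f 17 19 18
f 18 19 20
f 18 20 4
f 19 1 21
f 19 21 20
f 20 21 22
f 20 22 4
f 21 1 23
f 21 23 22
f 22 23 24
f 22 24 4
f 23 1 25
f 23 25 24
f 24 25 26
f 24 26 4
f 25 1 27
f 25 27 26
f 26 27 28
f 26 28 4
f 27 1 29
f 27 29 28
f 28 29 30
f 28 30 4
f 29 1 2
f 29 2 30
f 30 2 3
f 30 3 4
f 31 68 47
f 68 42 71
f 47 71 36
f 68 71 47
f 31 47 43
f 47 36 48
f 43 48 32
f 47 48 43
f 31 43 52
f 43 32 53
f 52 53 38
f 43 53 52
f 31 52 64
f 52 38 67
f 64 67 41
f 52 67 64
f 31 64 68
f 64 41 72
f 68 72 42
f 64 72 68
f 32 48 59
f 48 36 62
f 59 62 40
f 48 62 59
f 36 71 49
f 71 42 70
f 49 70 35
f 71 70 49
f 42 72 69
f 72 41 65
f 69 65 33
f 72 65 69
f 41 67 66
f 67 38 54
f 66 54 37
f 67 54 66
f 38 53 58
f 53 32 55
f 58 55 39
f 53 55 58
f 34 60 46
f 60 40 61
f 46 61 35
f 60 61 46
f 34 46 44
f 46 35 45
f 44 45 33
f 46 45 44
f 34 44 51
f 44 33 50
f 51 50 37
f 44 50 51
f 34 51 56
f 51 37 57
f 56 57 39
f 51 57 56
f 34 56 60
f 56 39 63
f 60 63 40
f 56 63 60
f 35 61 49
f 61 40 62
f 49 62 36
f 61 62 49
f 33 45 69
f 45 35 70
f 69 70 42
f 45 70 69
f 37 50 66
f 50 33 65
f 66 65 41
f 50 65 66
f 39 57 58
f 57 37 54
f 58 54 38
f 57 54 58
f 40 63 59
f 63 39 55
f 59 55 32
f 63 55 59
f 74 73 76
f 74 76 75
f 76 73 77
f 76 77 75
f 77 73 78
f 77 78 75
f 78 73 79
f 78 79 75
f 79 73 80
f 79 80 75
f 80 73 81
f 80 81 75
f 81 73 82
f 81 82 75
f 82 73 83
f 82 83 75
f 83 73 84
f 83 84 75
f 84 73 85
f 84 85 75
f 85 73 74
f 85 74 75



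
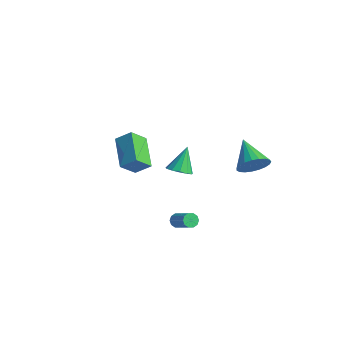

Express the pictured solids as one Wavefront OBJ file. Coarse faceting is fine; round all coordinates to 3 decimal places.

v -0.504 1.272 -1.488
v 0.114 0.903 -1.117
v -0.916 2.108 0.028
v 0.28 1.293 -1.287
v 0.197 1.676 -1.521
v -0.109 1.931 -1.744
v -0.54 1.976 -1.886
v -0.96 1.798 -1.902
v -1.235 1.453 -1.787
v -1.278 1.051 -1.576
v -1.076 0.718 -1.338
v -0.692 0.561 -1.147
v -0.248 0.63 -1.065
v 3.826 3.375 0.656
v 4.363 3.337 1.51
v 2.154 3.805 1.724
v 4.398 3.742 1.403
v 4.334 4.083 1.167
v 4.183 4.302 0.842
v 3.969 4.361 0.485
v 3.731 4.249 0.157
v 3.51 3.986 -0.084
v 3.343 3.618 -0.198
v 3.259 3.208 -0.163
v 3.274 2.827 0.012
v 3.384 2.54 0.299
v 3.57 2.398 0.648
v 3.801 2.426 0.998
v 4.036 2.617 1.289
v 4.234 2.939 1.47
v 2.286 -0.651 -3.304
v 2.547 -0.66 -3.73
v 3.835 -0.619 -2.942
v 3.574 -0.609 -2.516
v 2.493 -0.364 -3.658
v 3.781 -0.323 -2.87
v 2.36 -0.178 -3.45
v 3.648 -0.137 -2.662
v 2.199 -0.172 -3.186
v 3.487 -0.131 -2.399
v 2.071 -0.349 -2.968
v 3.359 -0.308 -2.18
v 2.025 -0.641 -2.878
v 3.313 -0.6 -2.09
v 2.079 -0.937 -2.95
v 3.367 -0.896 -2.162
v 2.212 -1.123 -3.158
v 3.5 -1.082 -2.37
v 2.373 -1.129 -3.421
v 3.661 -1.088 -2.634
v 2.501 -0.952 -3.64
v 3.789 -0.911 -2.852
v 3.222 -3.94 2.444
v 3.275 -4.916 3.301
v 1.5 -3.179 3.418
v 1.553 -4.155 4.275
v 3.867 -3.325 3.105
v 3.92 -4.301 3.962
v 2.145 -2.564 4.079
v 2.198 -3.54 4.936
f 2 1 4
f 2 4 3
f 4 1 5
f 4 5 3
f 5 1 6
f 5 6 3
f 6 1 7
f 6 7 3
f 7 1 8
f 7 8 3
f 8 1 9
f 8 9 3
f 9 1 10
f 9 10 3
f 10 1 11
f 10 11 3
f 11 1 12
f 11 12 3
f 12 1 13
f 12 13 3
f 13 1 2
f 13 2 3
f 15 14 17
f 15 17 16
f 17 14 18
f 17 18 16
f 18 14 19
f 18 19 16
f 19 14 20
f 19 20 16
f 20 14 21
f 20 21 16
f 21 14 22
f 21 22 16
f 22 14 23
f 22 23 16
f 23 14 24
f 23 24 16
f 24 14 25
f 24 25 16
f 25 14 26
f 25 26 16
f 26 14 27
f 26 27 16
f 27 14 28
f 27 28 16
f 28 14 29
f 28 29 16
f 29 14 30
f 29 30 16
f 30 14 15
f 30 15 16
f 32 31 35
f 32 35 33
f 33 35 36
f 33 36 34
f 35 31 37
f 35 37 36
f 36 37 38
f 36 38 34
f 37 31 39
f 37 39 38
f 38 39 40
f 38 40 34
f 39 31 41
f 39 41 40
f 40 41 42
f 40 42 34
f 41 31 43
f 41 43 42
f 42 43 44
f 42 44 34
f 43 31 45
f 43 45 44
f 44 45 46
f 44 46 34
f 45 31 47
f 45 47 46
f 46 47 48
f 46 48 34
f 47 31 49
f 47 49 48
f 48 49 50
f 48 50 34
f 49 31 51
f 49 51 50
f 50 51 52
f 50 52 34
f 51 31 32
f 51 32 52
f 52 32 33
f 52 33 34
f 54 56 53
f 57 54 53
f 53 56 55
f 55 57 53
f 54 60 56
f 58 54 57
f 58 60 54
f 56 60 55
f 59 57 55
f 55 60 59
f 59 58 57
f 60 58 59



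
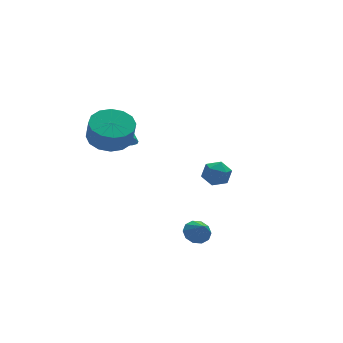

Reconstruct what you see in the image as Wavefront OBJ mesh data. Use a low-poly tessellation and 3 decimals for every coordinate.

v -3.292 1.104 1.763
v -2.697 0.402 2.035
v -2.628 2.036 2.717
v -2.486 0.584 1.711
v -2.435 0.869 1.397
v -2.554 1.201 1.156
v -2.819 1.513 1.034
v -3.177 1.745 1.057
v -3.558 1.849 1.22
v -3.886 1.806 1.49
v -4.097 1.624 1.814
v -4.148 1.339 2.128
v -4.029 1.007 2.37
v -3.764 0.694 2.491
v -3.406 0.463 2.468
v -3.025 0.358 2.305
v -3.992 0.232 2.525
v -3.216 0.914 2.801
v -3.231 0.491 3.891
v -4.008 -0.192 3.615
v -3.688 1.186 2.9
v -3.703 0.763 3.99
v -4.241 1.203 2.898
v -4.257 0.78 3.989
v -4.728 0.959 2.796
v -4.744 0.536 3.887
v -5.018 0.521 2.622
v -5.034 0.097 3.713
v -5.033 0.004 2.421
v -5.048 -0.419 3.512
v -4.769 -0.451 2.249
v -4.784 -0.874 3.339
v -4.297 -0.723 2.15
v -4.312 -1.146 3.24
v -3.743 -0.74 2.151
v -3.759 -1.163 3.242
v -3.256 -0.496 2.253
v -3.272 -0.919 3.344
v -2.966 -0.057 2.427
v -2.982 -0.481 3.518
v -2.952 0.459 2.628
v -2.967 0.036 3.719
v -1.214 -3.325 -2.327
v -0.572 -3.439 -2.485
v -1.146 -3.995 -1.573
v -0.584 -3.13 -2.209
v -0.835 -2.896 -1.978
v -1.232 -2.825 -1.881
v -1.621 -2.946 -1.953
v -1.855 -3.212 -2.169
v -1.844 -3.521 -2.444
v -1.592 -3.755 -2.675
v -1.195 -3.825 -2.772
v -0.806 -3.704 -2.7
v 1.024 1.551 -1.934
v 1.451 1.986 -1.418
v 2.089 0.894 -2.262
v 2.516 1.329 -1.746
v 1.976 0.805 -1.476
v 1.318 1.211 -1.273
v 2.222 1.669 -2.407
v 1.564 2.075 -2.204
v 2.192 2.059 -1.71
v 2.04 1.525 -1.135
v 1.5 1.355 -2.545
v 1.348 0.821 -1.97
f 2 1 4
f 2 4 3
f 4 1 5
f 4 5 3
f 5 1 6
f 5 6 3
f 6 1 7
f 6 7 3
f 7 1 8
f 7 8 3
f 8 1 9
f 8 9 3
f 9 1 10
f 9 10 3
f 10 1 11
f 10 11 3
f 11 1 12
f 11 12 3
f 12 1 13
f 12 13 3
f 13 1 14
f 13 14 3
f 14 1 15
f 14 15 3
f 15 1 16
f 15 16 3
f 16 1 2
f 16 2 3
f 18 17 21
f 18 21 19
f 19 21 22
f 19 22 20
f 21 17 23
f 21 23 22
f 22 23 24
f 22 24 20
f 23 17 25
f 23 25 24
f 24 25 26
f 24 26 20
f 25 17 27
f 25 27 26
f 26 27 28
f 26 28 20
f 27 17 29
f 27 29 28
f 28 29 30
f 28 30 20
f 29 17 31
f 29 31 30
f 30 31 32
f 30 32 20
f 31 17 33
f 31 33 32
f 32 33 34
f 32 34 20
f 33 17 35
f 33 35 34
f 34 35 36
f 34 36 20
f 35 17 37
f 35 37 36
f 36 37 38
f 36 38 20
f 37 17 39
f 37 39 38
f 38 39 40
f 38 40 20
f 39 17 41
f 39 41 40
f 40 41 42
f 40 42 20
f 41 17 18
f 41 18 42
f 42 18 19
f 42 19 20
f 44 43 46
f 44 46 45
f 46 43 47
f 46 47 45
f 47 43 48
f 47 48 45
f 48 43 49
f 48 49 45
f 49 43 50
f 49 50 45
f 50 43 51
f 50 51 45
f 51 43 52
f 51 52 45
f 52 43 53
f 52 53 45
f 53 43 54
f 53 54 45
f 54 43 44
f 54 44 45
f 55 66 60
f 55 60 56
f 55 56 62
f 55 62 65
f 55 65 66
f 56 60 64
f 60 66 59
f 66 65 57
f 65 62 61
f 62 56 63
f 58 64 59
f 58 59 57
f 58 57 61
f 58 61 63
f 58 63 64
f 59 64 60
f 57 59 66
f 61 57 65
f 63 61 62
f 64 63 56



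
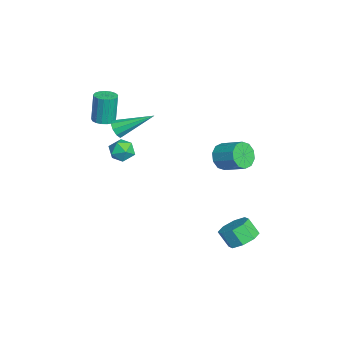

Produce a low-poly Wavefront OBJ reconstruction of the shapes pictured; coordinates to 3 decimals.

v -1.212 2.588 -0.431
v -0.73 2.63 -1.105
v 0.055 3.594 -0.483
v -0.428 3.552 0.191
v -1.108 2.973 -1.159
v -0.323 3.937 -0.537
v -1.526 3.168 -0.935
v -0.741 4.132 -0.313
v -1.824 3.142 -0.518
v -1.039 4.106 0.104
v -1.889 2.904 -0.068
v -1.104 3.869 0.554
v -1.695 2.546 0.243
v -0.91 3.51 0.865
v -1.317 2.203 0.297
v -0.532 3.167 0.919
v -0.899 2.008 0.073
v -0.114 2.972 0.695
v -0.601 2.034 -0.344
v 0.184 2.998 0.278
v -0.536 2.271 -0.794
v 0.249 3.236 -0.172
v 4.089 3.212 -2.786
v 4.901 3.095 -2.528
v 4.563 2.59 -1.696
v 3.751 2.708 -1.954
v 4.641 3.653 -2.295
v 4.303 3.148 -1.463
v 4.057 3.953 -2.35
v 3.72 3.448 -1.518
v 3.493 3.819 -2.66
v 3.155 3.314 -1.828
v 3.277 3.33 -3.044
v 2.939 2.825 -2.212
v 3.537 2.772 -3.277
v 3.199 2.267 -2.445
v 4.12 2.472 -3.222
v 3.783 1.967 -2.39
v 4.685 2.606 -2.912
v 4.347 2.101 -2.08
v -1.556 -2.536 0.824
v -1.011 -2.017 0.904
v -0.969 -3.003 -0.144
v -0.424 -2.484 -0.064
v -0.501 -3.034 0.45
v -0.864 -2.745 1.049
v -1.116 -2.275 -0.289
v -1.479 -1.986 0.31
v -0.739 -1.855 0.216
v -0.359 -2.325 0.673
v -1.621 -2.695 0.087
v -1.241 -3.165 0.544
v -0.263 -3.383 3.178
v 0.33 -3.501 3.258
v 0.137 -3.374 4.882
v -0.457 -3.257 4.802
v 0.319 -3.21 3.234
v 0.126 -3.083 4.857
v 0.174 -2.959 3.197
v -0.019 -2.832 4.821
v -0.071 -2.805 3.156
v -0.264 -2.678 4.78
v -0.36 -2.784 3.12
v -0.553 -2.657 4.744
v -0.627 -2.9 3.097
v -0.82 -2.773 4.721
v -0.81 -3.127 3.093
v -1.003 -3 4.717
v -0.869 -3.412 3.108
v -1.062 -3.286 4.732
v -0.789 -3.691 3.14
v -0.982 -3.565 4.763
v -0.588 -3.9 3.18
v -0.781 -3.773 4.804
v -0.313 -3.99 3.22
v -0.506 -3.863 4.843
v -0.027 -3.941 3.25
v -0.22 -3.814 4.873
v 0.205 -3.764 3.264
v 0.012 -3.638 4.887
v 0.746 -2.77 3.144
v 1.166 -2.613 2.792
v 0.914 -0.95 4.156
v 0.821 -2.501 2.647
v 0.442 -2.515 2.735
v 0.204 -2.648 3.014
v 0.22 -2.839 3.354
v 0.482 -2.997 3.595
v 0.868 -3.05 3.626
v 1.196 -2.971 3.43
v 1.314 -2.799 3.101
f 2 1 5
f 2 5 3
f 3 5 6
f 3 6 4
f 5 1 7
f 5 7 6
f 6 7 8
f 6 8 4
f 7 1 9
f 7 9 8
f 8 9 10
f 8 10 4
f 9 1 11
f 9 11 10
f 10 11 12
f 10 12 4
f 11 1 13
f 11 13 12
f 12 13 14
f 12 14 4
f 13 1 15
f 13 15 14
f 14 15 16
f 14 16 4
f 15 1 17
f 15 17 16
f 16 17 18
f 16 18 4
f 17 1 19
f 17 19 18
f 18 19 20
f 18 20 4
f 19 1 21
f 19 21 20
f 20 21 22
f 20 22 4
f 21 1 2
f 21 2 22
f 22 2 3
f 22 3 4
f 24 23 27
f 24 27 25
f 25 27 28
f 25 28 26
f 27 23 29
f 27 29 28
f 28 29 30
f 28 30 26
f 29 23 31
f 29 31 30
f 30 31 32
f 30 32 26
f 31 23 33
f 31 33 32
f 32 33 34
f 32 34 26
f 33 23 35
f 33 35 34
f 34 35 36
f 34 36 26
f 35 23 37
f 35 37 36
f 36 37 38
f 36 38 26
f 37 23 39
f 37 39 38
f 38 39 40
f 38 40 26
f 39 23 24
f 39 24 40
f 40 24 25
f 40 25 26
f 41 52 46
f 41 46 42
f 41 42 48
f 41 48 51
f 41 51 52
f 42 46 50
f 46 52 45
f 52 51 43
f 51 48 47
f 48 42 49
f 44 50 45
f 44 45 43
f 44 43 47
f 44 47 49
f 44 49 50
f 45 50 46
f 43 45 52
f 47 43 51
f 49 47 48
f 50 49 42
f 54 53 57
f 54 57 55
f 55 57 58
f 55 58 56
f 57 53 59
f 57 59 58
f 58 59 60
f 58 60 56
f 59 53 61
f 59 61 60
f 60 61 62
f 60 62 56
f 61 53 63
f 61 63 62
f 62 63 64
f 62 64 56
f 63 53 65
f 63 65 64
f 64 65 66
f 64 66 56
f 65 53 67
f 65 67 66
f 66 67 68
f 66 68 56
f 67 53 69
f 67 69 68
f 68 69 70
f 68 70 56
f 69 53 71
f 69 71 70
f 70 71 72
f 70 72 56
f 71 53 73
f 71 73 72
f 72 73 74
f 72 74 56
f 73 53 75
f 73 75 74
f 74 75 76
f 74 76 56
f 75 53 77
f 75 77 76
f 76 77 78
f 76 78 56
f 77 53 79
f 77 79 78
f 78 79 80
f 78 80 56
f 79 53 54
f 79 54 80
f 80 54 55
f 80 55 56
f 82 81 84
f 82 84 83
f 84 81 85
f 84 85 83
f 85 81 86
f 85 86 83
f 86 81 87
f 86 87 83
f 87 81 88
f 87 88 83
f 88 81 89
f 88 89 83
f 89 81 90
f 89 90 83
f 90 81 91
f 90 91 83
f 91 81 82
f 91 82 83



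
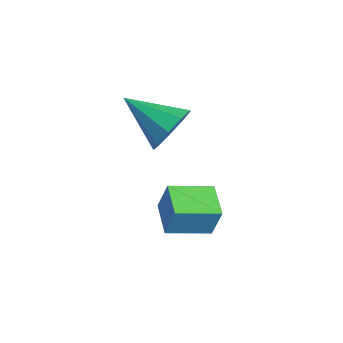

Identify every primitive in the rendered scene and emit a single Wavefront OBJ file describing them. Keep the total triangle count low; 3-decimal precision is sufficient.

v -3.29 2.85 -0.664
v -3.067 3.054 0.321
v -3.14 4.117 -0.959
v -2.917 4.321 0.025
v -2.243 2.679 -0.865
v -2.02 2.883 0.119
v -2.093 3.946 -1.161
v -1.87 4.15 -0.176
v -3.17 3.232 2.541
v -2.593 2.911 2.993
v -4.27 2.268 3.259
v -2.809 3.345 3.246
v -3.193 3.727 3.169
v -3.567 3.877 2.799
v -3.754 3.726 2.308
v -3.669 3.343 1.926
v -3.349 2.909 1.832
v -2.946 2.626 2.07
v -2.647 2.627 2.528
f 2 4 1
f 5 2 1
f 1 4 3
f 3 5 1
f 2 8 4
f 6 2 5
f 6 8 2
f 4 8 3
f 7 5 3
f 3 8 7
f 7 6 5
f 8 6 7
f 10 9 12
f 10 12 11
f 12 9 13
f 12 13 11
f 13 9 14
f 13 14 11
f 14 9 15
f 14 15 11
f 15 9 16
f 15 16 11
f 16 9 17
f 16 17 11
f 17 9 18
f 17 18 11
f 18 9 19
f 18 19 11
f 19 9 10
f 19 10 11



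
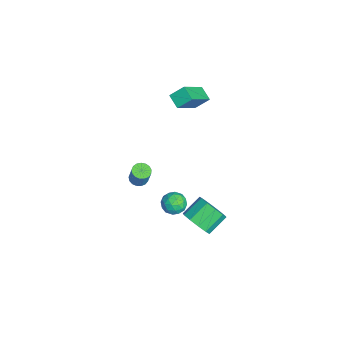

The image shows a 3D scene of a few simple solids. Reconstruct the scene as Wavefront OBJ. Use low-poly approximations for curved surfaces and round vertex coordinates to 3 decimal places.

v -3.614 2.966 1.952
v -4.299 2.607 2.328
v -3.657 3.698 2.572
v -4.342 3.338 2.948
v -2.438 2.002 3.172
v -3.123 1.642 3.548
v -2.481 2.733 3.792
v -3.166 2.374 4.168
v 2.112 2.678 -1.706
v 2.858 3.099 -1.553
v 2.234 3.962 -0.881
v 1.488 3.542 -1.034
v 2.646 3.297 -2.005
v 2.021 4.16 -1.333
v 2.229 3.259 -2.343
v 1.605 4.122 -1.671
v 1.768 2.999 -2.438
v 1.144 3.863 -1.766
v 1.438 2.617 -2.253
v 0.814 3.48 -1.581
v 1.366 2.258 -1.859
v 0.742 3.121 -1.187
v 1.579 2.06 -1.407
v 0.954 2.923 -0.735
v 1.995 2.098 -1.069
v 1.371 2.961 -0.397
v 2.456 2.357 -0.974
v 1.832 3.221 -0.302
v 2.786 2.74 -1.159
v 2.162 3.603 -0.487
v 0.476 2.121 -1.704
v 1.163 2.164 -1.61
v 0.457 1.156 -1.13
v 1.144 1.199 -1.036
v 0.721 1.647 -0.716
v 0.733 2.243 -1.071
v 0.887 1.077 -1.669
v 0.899 1.673 -2.024
v 1.416 1.518 -1.588
v 1.314 1.871 -0.999
v 0.306 1.449 -1.741
v 0.204 1.802 -1.152
v 0.821 2.227 -1.707
v 0.799 1.093 -1.033
v 0.551 1.356 -0.845
v 0.954 1.381 -0.789
v 0.568 2.274 -1.39
v 0.972 2.299 -1.335
v 0.712 1.995 -0.81
v 0.648 1.021 -1.405
v 1.052 1.046 -1.35
v 0.666 1.939 -1.951
v 1.069 1.964 -1.895
v 0.908 1.325 -1.93
v 1.374 1.873 -1.639
v 1.363 1.306 -1.302
v 1.212 1.234 -1.674
v 1.219 1.584 -1.883
v 1.313 2.08 -1.293
v 1.302 1.513 -0.956
v 1.054 1.776 -0.768
v 1.061 2.127 -0.976
v 1.463 1.701 -1.281
v 0.318 1.807 -1.784
v 0.307 1.24 -1.447
v 0.559 1.193 -1.764
v 0.566 1.544 -1.972
v 0.257 2.014 -1.438
v 0.246 1.447 -1.101
v 0.401 1.736 -0.857
v 0.408 2.086 -1.066
v 0.157 1.619 -1.459
v -3.594 0.053 -3.963
v -3.21 -0.287 -4.048
v -2.843 -0.134 -3.002
v -3.226 0.207 -2.917
v -3.112 -0.069 -4.115
v -2.744 0.085 -3.068
v -3.123 0.178 -4.147
v -2.756 0.331 -3.1
v -3.243 0.396 -4.137
v -2.875 0.549 -3.09
v -3.443 0.535 -4.087
v -3.075 0.689 -3.04
v -3.678 0.565 -4.009
v -3.31 0.718 -2.962
v -3.893 0.477 -3.92
v -3.525 0.63 -2.874
v -4.04 0.292 -3.842
v -3.672 0.445 -2.795
v -4.084 0.052 -3.791
v -3.717 0.205 -2.744
v -4.017 -0.187 -3.78
v -3.649 -0.034 -2.733
v -3.852 -0.371 -3.811
v -3.484 -0.218 -2.764
v -3.628 -0.458 -3.876
v -3.261 -0.305 -2.83
v -3.397 -0.428 -3.962
v -3.029 -0.275 -2.915
f 2 4 1
f 5 2 1
f 1 4 3
f 3 5 1
f 2 8 4
f 6 2 5
f 6 8 2
f 4 8 3
f 7 5 3
f 3 8 7
f 7 6 5
f 8 6 7
f 10 9 13
f 10 13 11
f 11 13 14
f 11 14 12
f 13 9 15
f 13 15 14
f 14 15 16
f 14 16 12
f 15 9 17
f 15 17 16
f 16 17 18
f 16 18 12
f 17 9 19
f 17 19 18
f 18 19 20
f 18 20 12
f 19 9 21
f 19 21 20
f 20 21 22
f 20 22 12
f 21 9 23
f 21 23 22
f 22 23 24
f 22 24 12
f 23 9 25
f 23 25 24
f 24 25 26
f 24 26 12
f 25 9 27
f 25 27 26
f 26 27 28
f 26 28 12
f 27 9 29
f 27 29 28
f 28 29 30
f 28 30 12
f 29 9 10
f 29 10 30
f 30 10 11
f 30 11 12
f 31 68 47
f 68 42 71
f 47 71 36
f 68 71 47
f 31 47 43
f 47 36 48
f 43 48 32
f 47 48 43
f 31 43 52
f 43 32 53
f 52 53 38
f 43 53 52
f 31 52 64
f 52 38 67
f 64 67 41
f 52 67 64
f 31 64 68
f 64 41 72
f 68 72 42
f 64 72 68
f 32 48 59
f 48 36 62
f 59 62 40
f 48 62 59
f 36 71 49
f 71 42 70
f 49 70 35
f 71 70 49
f 42 72 69
f 72 41 65
f 69 65 33
f 72 65 69
f 41 67 66
f 67 38 54
f 66 54 37
f 67 54 66
f 38 53 58
f 53 32 55
f 58 55 39
f 53 55 58
f 34 60 46
f 60 40 61
f 46 61 35
f 60 61 46
f 34 46 44
f 46 35 45
f 44 45 33
f 46 45 44
f 34 44 51
f 44 33 50
f 51 50 37
f 44 50 51
f 34 51 56
f 51 37 57
f 56 57 39
f 51 57 56
f 34 56 60
f 56 39 63
f 60 63 40
f 56 63 60
f 35 61 49
f 61 40 62
f 49 62 36
f 61 62 49
f 33 45 69
f 45 35 70
f 69 70 42
f 45 70 69
f 37 50 66
f 50 33 65
f 66 65 41
f 50 65 66
f 39 57 58
f 57 37 54
f 58 54 38
f 57 54 58
f 40 63 59
f 63 39 55
f 59 55 32
f 63 55 59
f 74 73 77
f 74 77 75
f 75 77 78
f 75 78 76
f 77 73 79
f 77 79 78
f 78 79 80
f 78 80 76
f 79 73 81
f 79 81 80
f 80 81 82
f 80 82 76
f 81 73 83
f 81 83 82
f 82 83 84
f 82 84 76
f 83 73 85
f 83 85 84
f 84 85 86
f 84 86 76
f 85 73 87
f 85 87 86
f 86 87 88
f 86 88 76
f 87 73 89
f 87 89 88
f 88 89 90
f 88 90 76
f 89 73 91
f 89 91 90
f 90 91 92
f 90 92 76
f 91 73 93
f 91 93 92
f 92 93 94
f 92 94 76
f 93 73 95
f 93 95 94
f 94 95 96
f 94 96 76
f 95 73 97
f 95 97 96
f 96 97 98
f 96 98 76
f 97 73 99
f 97 99 98
f 98 99 100
f 98 100 76
f 99 73 74
f 99 74 100
f 100 74 75
f 100 75 76



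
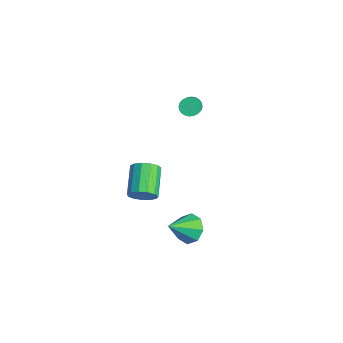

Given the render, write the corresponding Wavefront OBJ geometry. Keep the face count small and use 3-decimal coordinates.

v -1.546 0.545 2.794
v -1.207 0.366 2.346
v 0.225 -0.304 3.697
v -0.114 -0.125 4.146
v -1.133 0.582 2.375
v 0.299 -0.088 3.726
v -1.122 0.792 2.467
v 0.31 0.123 3.819
v -1.175 0.965 2.61
v 0.257 0.295 3.961
v -1.285 1.074 2.78
v 0.147 0.404 4.132
v -1.435 1.102 2.953
v -0.003 0.433 4.304
v -1.602 1.046 3.101
v -0.169 0.376 4.453
v -1.76 0.913 3.203
v -0.327 0.243 4.554
v -1.885 0.724 3.243
v -0.453 0.054 4.594
v -1.959 0.508 3.214
v -0.527 -0.162 4.565
v -1.97 0.297 3.121
v -0.538 -0.372 4.473
v -1.917 0.125 2.979
v -0.485 -0.545 4.33
v -1.807 0.016 2.808
v -0.375 -0.654 4.16
v -1.657 -0.013 2.636
v -0.225 -0.682 3.987
v -1.491 0.044 2.487
v -0.058 -0.626 3.839
v -1.333 0.177 2.386
v 0.1 -0.493 3.737
v -0.038 -2.84 -2.458
v 0.472 -2.335 -2.021
v -1.033 -1.574 -1.145
v -1.542 -2.08 -1.582
v 0.36 -2.102 -2.417
v -1.145 -1.341 -1.541
v 0.122 -2.102 -2.826
v -1.383 -1.341 -1.95
v -0.167 -2.337 -3.118
v -1.672 -1.577 -2.242
v -0.415 -2.732 -3.2
v -1.92 -1.971 -2.325
v -0.543 -3.161 -3.047
v -2.048 -2.401 -2.172
v -0.51 -3.489 -2.707
v -2.015 -2.728 -1.831
v -0.328 -3.61 -2.287
v -1.832 -2.849 -1.412
v -0.053 -3.487 -1.922
v -1.558 -2.726 -1.047
v 0.227 -3.159 -1.727
v -1.278 -2.398 -0.851
v 0.422 -2.73 -1.764
v -1.083 -1.969 -0.888
v 2.634 -1.253 -3.438
v 3.356 -0.775 -3.046
v 2.946 -2.587 -2.382
v 2.725 -0.653 -2.706
v 2.041 -0.883 -2.795
v 1.704 -1.329 -3.26
v 1.913 -1.73 -3.829
v 2.544 -1.852 -4.169
v 3.228 -1.622 -4.08
v 3.565 -1.176 -3.615
f 2 1 5
f 2 5 3
f 3 5 6
f 3 6 4
f 5 1 7
f 5 7 6
f 6 7 8
f 6 8 4
f 7 1 9
f 7 9 8
f 8 9 10
f 8 10 4
f 9 1 11
f 9 11 10
f 10 11 12
f 10 12 4
f 11 1 13
f 11 13 12
f 12 13 14
f 12 14 4
f 13 1 15
f 13 15 14
f 14 15 16
f 14 16 4
f 15 1 17
f 15 17 16
f 16 17 18
f 16 18 4
f 17 1 19
f 17 19 18
f 18 19 20
f 18 20 4
f 19 1 21
f 19 21 20
f 20 21 22
f 20 22 4
f 21 1 23
f 21 23 22
f 22 23 24
f 22 24 4
f 23 1 25
f 23 25 24
f 24 25 26
f 24 26 4
f 25 1 27
f 25 27 26
f 26 27 28
f 26 28 4
f 27 1 29
f 27 29 28
f 28 29 30
f 28 30 4
f 29 1 31
f 29 31 30
f 30 31 32
f 30 32 4
f 31 1 33
f 31 33 32
f 32 33 34
f 32 34 4
f 33 1 2
f 33 2 34
f 34 2 3
f 34 3 4
f 36 35 39
f 36 39 37
f 37 39 40
f 37 40 38
f 39 35 41
f 39 41 40
f 40 41 42
f 40 42 38
f 41 35 43
f 41 43 42
f 42 43 44
f 42 44 38
f 43 35 45
f 43 45 44
f 44 45 46
f 44 46 38
f 45 35 47
f 45 47 46
f 46 47 48
f 46 48 38
f 47 35 49
f 47 49 48
f 48 49 50
f 48 50 38
f 49 35 51
f 49 51 50
f 50 51 52
f 50 52 38
f 51 35 53
f 51 53 52
f 52 53 54
f 52 54 38
f 53 35 55
f 53 55 54
f 54 55 56
f 54 56 38
f 55 35 57
f 55 57 56
f 56 57 58
f 56 58 38
f 57 35 36
f 57 36 58
f 58 36 37
f 58 37 38
f 60 59 62
f 60 62 61
f 62 59 63
f 62 63 61
f 63 59 64
f 63 64 61
f 64 59 65
f 64 65 61
f 65 59 66
f 65 66 61
f 66 59 67
f 66 67 61
f 67 59 68
f 67 68 61
f 68 59 60
f 68 60 61



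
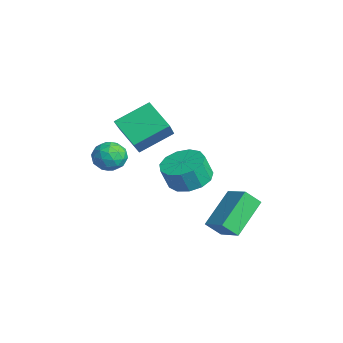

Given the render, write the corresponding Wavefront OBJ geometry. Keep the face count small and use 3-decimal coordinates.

v -1.112 -0.873 0.26
v -2.154 -1.336 1.106
v -1.138 0.597 1.032
v -2.18 0.134 1.878
v 0.28 -1.554 1.602
v -0.762 -2.017 2.448
v 0.254 -0.084 2.374
v -0.788 -0.547 3.22
v 1.156 0.438 -0.199
v 1.662 -0.297 -0.464
v 1.669 -0.652 0.534
v 1.164 0.082 0.799
v 2.003 0.078 -0.334
v 2.011 -0.277 0.665
v 2.076 0.567 -0.16
v 2.084 0.212 0.838
v 1.857 1.015 0.001
v 1.865 0.66 0.999
v 1.415 1.28 0.098
v 1.423 0.925 1.097
v 0.891 1.277 0.101
v 0.899 0.922 1.1
v 0.451 1.007 0.009
v 0.459 0.652 1.007
v 0.235 0.557 -0.15
v 0.243 0.202 0.849
v 0.311 0.069 -0.324
v 0.319 -0.286 0.675
v 0.656 -0.302 -0.459
v 0.664 -0.658 0.54
v 1.159 -0.439 -0.511
v 1.167 -0.794 0.488
v 3.099 0.3 -1.563
v 2.208 1.583 -0.535
v 3.244 0.902 -2.188
v 2.354 2.185 -1.16
v 4.126 0.595 -1.04
v 3.236 1.878 -0.012
v 4.272 1.197 -1.665
v 3.381 2.48 -0.637
v -1.79 -1.4 0.227
v -1.054 -1.467 0.434
v -1.766 -2.553 -0.234
v -1.03 -2.62 -0.027
v -1.579 -2.591 0.509
v -1.594 -1.878 0.794
v -1.226 -2.142 -0.594
v -1.241 -1.429 -0.309
v -0.706 -1.926 -0.073
v -0.924 -2.204 0.609
v -1.896 -1.816 -0.409
v -2.114 -2.094 0.273
v -1.424 -1.332 0.371
v -1.396 -2.688 -0.171
v -1.719 -2.67 0.144
v -1.286 -2.71 0.266
v -1.741 -1.574 0.582
v -1.309 -1.614 0.705
v -1.617 -2.274 0.748
v -1.511 -2.406 -0.505
v -1.079 -2.446 -0.382
v -1.534 -1.31 -0.066
v -1.101 -1.35 0.056
v -1.203 -1.746 -0.548
v -0.787 -1.642 0.195
v -0.773 -2.32 -0.076
v -0.888 -2.038 -0.41
v -0.897 -1.62 -0.242
v -0.915 -1.805 0.596
v -0.901 -2.483 0.325
v -1.224 -2.465 0.64
v -1.232 -2.046 0.807
v -0.71 -2.075 0.298
v -1.919 -1.537 -0.125
v -1.905 -2.215 -0.396
v -1.588 -1.974 -0.607
v -1.596 -1.555 -0.44
v -2.047 -1.7 0.276
v -2.033 -2.378 0.005
v -1.923 -2.4 0.442
v -1.932 -1.982 0.61
v -2.11 -1.945 -0.098
f 2 4 1
f 5 2 1
f 1 4 3
f 3 5 1
f 2 8 4
f 6 2 5
f 6 8 2
f 4 8 3
f 7 5 3
f 3 8 7
f 7 6 5
f 8 6 7
f 10 9 13
f 10 13 11
f 11 13 14
f 11 14 12
f 13 9 15
f 13 15 14
f 14 15 16
f 14 16 12
f 15 9 17
f 15 17 16
f 16 17 18
f 16 18 12
f 17 9 19
f 17 19 18
f 18 19 20
f 18 20 12
f 19 9 21
f 19 21 20
f 20 21 22
f 20 22 12
f 21 9 23
f 21 23 22
f 22 23 24
f 22 24 12
f 23 9 25
f 23 25 24
f 24 25 26
f 24 26 12
f 25 9 27
f 25 27 26
f 26 27 28
f 26 28 12
f 27 9 29
f 27 29 28
f 28 29 30
f 28 30 12
f 29 9 31
f 29 31 30
f 30 31 32
f 30 32 12
f 31 9 10
f 31 10 32
f 32 10 11
f 32 11 12
f 34 36 33
f 37 34 33
f 33 36 35
f 35 37 33
f 34 40 36
f 38 34 37
f 38 40 34
f 36 40 35
f 39 37 35
f 35 40 39
f 39 38 37
f 40 38 39
f 41 78 57
f 78 52 81
f 57 81 46
f 78 81 57
f 41 57 53
f 57 46 58
f 53 58 42
f 57 58 53
f 41 53 62
f 53 42 63
f 62 63 48
f 53 63 62
f 41 62 74
f 62 48 77
f 74 77 51
f 62 77 74
f 41 74 78
f 74 51 82
f 78 82 52
f 74 82 78
f 42 58 69
f 58 46 72
f 69 72 50
f 58 72 69
f 46 81 59
f 81 52 80
f 59 80 45
f 81 80 59
f 52 82 79
f 82 51 75
f 79 75 43
f 82 75 79
f 51 77 76
f 77 48 64
f 76 64 47
f 77 64 76
f 48 63 68
f 63 42 65
f 68 65 49
f 63 65 68
f 44 70 56
f 70 50 71
f 56 71 45
f 70 71 56
f 44 56 54
f 56 45 55
f 54 55 43
f 56 55 54
f 44 54 61
f 54 43 60
f 61 60 47
f 54 60 61
f 44 61 66
f 61 47 67
f 66 67 49
f 61 67 66
f 44 66 70
f 66 49 73
f 70 73 50
f 66 73 70
f 45 71 59
f 71 50 72
f 59 72 46
f 71 72 59
f 43 55 79
f 55 45 80
f 79 80 52
f 55 80 79
f 47 60 76
f 60 43 75
f 76 75 51
f 60 75 76
f 49 67 68
f 67 47 64
f 68 64 48
f 67 64 68
f 50 73 69
f 73 49 65
f 69 65 42
f 73 65 69

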